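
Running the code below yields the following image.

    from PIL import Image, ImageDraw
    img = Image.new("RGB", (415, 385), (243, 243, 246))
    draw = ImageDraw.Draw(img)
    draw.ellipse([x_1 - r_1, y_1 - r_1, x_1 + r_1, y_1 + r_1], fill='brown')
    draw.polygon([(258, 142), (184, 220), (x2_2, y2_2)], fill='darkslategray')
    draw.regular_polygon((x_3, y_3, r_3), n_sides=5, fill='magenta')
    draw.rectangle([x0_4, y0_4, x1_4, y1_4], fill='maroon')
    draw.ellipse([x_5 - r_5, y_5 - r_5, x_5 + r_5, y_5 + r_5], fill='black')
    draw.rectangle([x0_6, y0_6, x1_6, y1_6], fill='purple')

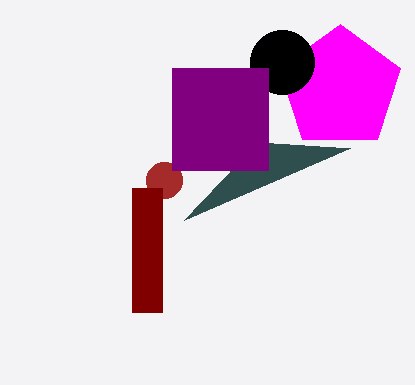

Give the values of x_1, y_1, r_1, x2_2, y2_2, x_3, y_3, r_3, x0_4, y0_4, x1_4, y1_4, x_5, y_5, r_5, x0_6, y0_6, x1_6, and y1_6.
x_1 = 164; y_1 = 180; r_1 = 18; x2_2 = 350; y2_2 = 148; x_3 = 340; y_3 = 88; r_3 = 64; x0_4 = 132; y0_4 = 188; x1_4 = 162; y1_4 = 312; x_5 = 282; y_5 = 62; r_5 = 32; x0_6 = 172; y0_6 = 68; x1_6 = 268; y1_6 = 170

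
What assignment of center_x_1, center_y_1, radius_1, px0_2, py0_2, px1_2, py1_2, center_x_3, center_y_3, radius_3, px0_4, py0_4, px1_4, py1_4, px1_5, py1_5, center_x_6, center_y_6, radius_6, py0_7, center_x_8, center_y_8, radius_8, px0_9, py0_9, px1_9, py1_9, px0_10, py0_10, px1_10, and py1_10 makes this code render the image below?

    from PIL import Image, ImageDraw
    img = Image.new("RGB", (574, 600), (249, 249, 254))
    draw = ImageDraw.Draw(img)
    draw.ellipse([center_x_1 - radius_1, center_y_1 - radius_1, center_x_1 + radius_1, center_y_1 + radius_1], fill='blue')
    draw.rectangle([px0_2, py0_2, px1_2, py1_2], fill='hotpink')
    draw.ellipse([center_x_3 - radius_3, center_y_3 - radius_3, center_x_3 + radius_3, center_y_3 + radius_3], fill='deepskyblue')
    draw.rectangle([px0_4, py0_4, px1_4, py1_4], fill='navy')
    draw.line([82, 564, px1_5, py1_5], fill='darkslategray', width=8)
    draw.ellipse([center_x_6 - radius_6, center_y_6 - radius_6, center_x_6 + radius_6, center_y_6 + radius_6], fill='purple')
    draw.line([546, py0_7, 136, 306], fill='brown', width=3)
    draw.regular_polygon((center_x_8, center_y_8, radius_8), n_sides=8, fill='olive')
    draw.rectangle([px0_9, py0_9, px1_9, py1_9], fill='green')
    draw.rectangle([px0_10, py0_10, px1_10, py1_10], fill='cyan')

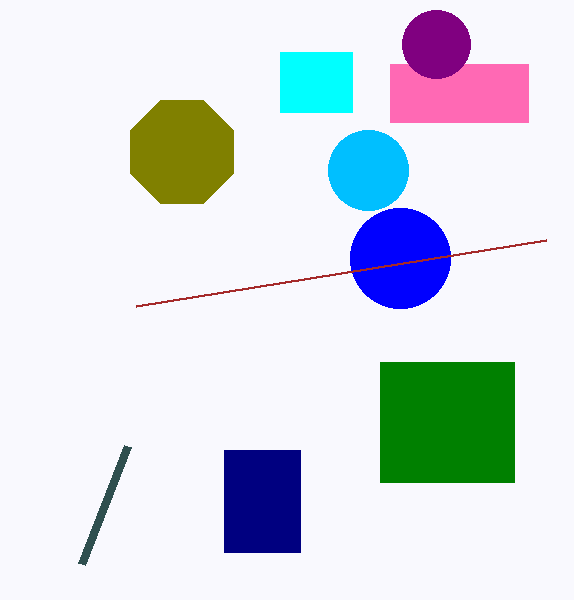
center_x_1 = 400; center_y_1 = 258; radius_1 = 50; px0_2 = 390; py0_2 = 64; px1_2 = 528; py1_2 = 122; center_x_3 = 368; center_y_3 = 170; radius_3 = 40; px0_4 = 224; py0_4 = 450; px1_4 = 300; py1_4 = 552; px1_5 = 128; py1_5 = 446; center_x_6 = 436; center_y_6 = 44; radius_6 = 34; py0_7 = 240; center_x_8 = 182; center_y_8 = 152; radius_8 = 56; px0_9 = 380; py0_9 = 362; px1_9 = 514; py1_9 = 482; px0_10 = 280; py0_10 = 52; px1_10 = 352; py1_10 = 112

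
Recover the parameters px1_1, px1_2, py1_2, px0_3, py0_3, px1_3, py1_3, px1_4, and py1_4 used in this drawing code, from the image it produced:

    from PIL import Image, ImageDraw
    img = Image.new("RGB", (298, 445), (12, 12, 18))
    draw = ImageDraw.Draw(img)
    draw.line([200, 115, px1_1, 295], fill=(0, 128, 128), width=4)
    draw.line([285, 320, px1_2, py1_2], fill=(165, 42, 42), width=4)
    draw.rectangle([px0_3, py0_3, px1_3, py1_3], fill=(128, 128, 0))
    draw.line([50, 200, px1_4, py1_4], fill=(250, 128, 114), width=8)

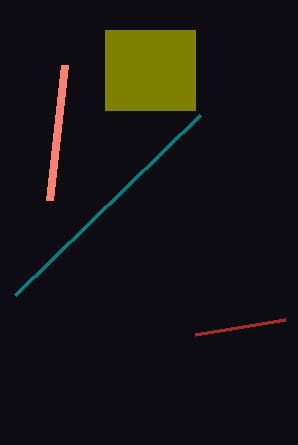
px1_1 = 15, px1_2 = 195, py1_2 = 335, px0_3 = 105, py0_3 = 30, px1_3 = 195, py1_3 = 110, px1_4 = 65, py1_4 = 65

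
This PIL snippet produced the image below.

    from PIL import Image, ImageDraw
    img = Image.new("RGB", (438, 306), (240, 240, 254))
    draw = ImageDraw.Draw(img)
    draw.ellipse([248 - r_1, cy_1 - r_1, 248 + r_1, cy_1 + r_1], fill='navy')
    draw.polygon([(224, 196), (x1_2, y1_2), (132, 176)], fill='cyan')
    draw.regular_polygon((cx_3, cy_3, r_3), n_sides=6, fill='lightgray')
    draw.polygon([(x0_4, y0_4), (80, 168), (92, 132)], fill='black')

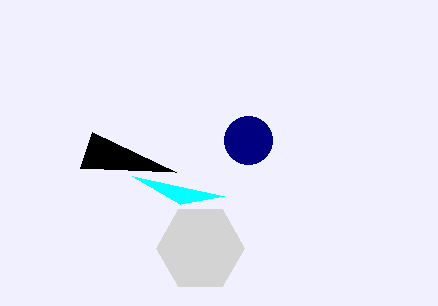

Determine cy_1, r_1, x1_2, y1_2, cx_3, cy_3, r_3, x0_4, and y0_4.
cy_1 = 140; r_1 = 24; x1_2 = 180; y1_2 = 204; cx_3 = 200; cy_3 = 248; r_3 = 44; x0_4 = 176; y0_4 = 172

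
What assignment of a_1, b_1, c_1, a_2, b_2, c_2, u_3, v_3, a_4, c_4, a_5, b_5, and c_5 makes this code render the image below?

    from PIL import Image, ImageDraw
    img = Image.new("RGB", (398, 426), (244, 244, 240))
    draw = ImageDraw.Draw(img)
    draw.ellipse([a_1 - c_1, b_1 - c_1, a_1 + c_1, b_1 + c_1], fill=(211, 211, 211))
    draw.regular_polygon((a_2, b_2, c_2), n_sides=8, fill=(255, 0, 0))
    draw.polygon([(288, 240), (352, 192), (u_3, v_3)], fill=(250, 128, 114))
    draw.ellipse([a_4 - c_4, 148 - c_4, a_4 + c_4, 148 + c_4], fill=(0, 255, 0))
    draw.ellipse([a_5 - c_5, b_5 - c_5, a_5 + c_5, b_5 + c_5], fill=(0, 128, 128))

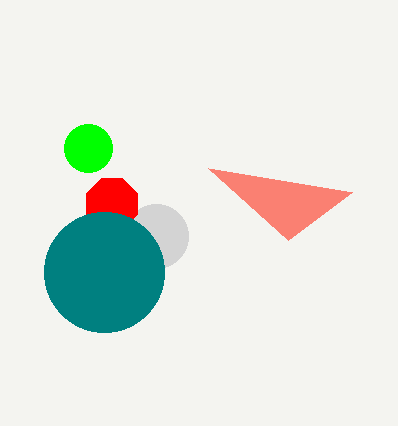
a_1 = 156, b_1 = 236, c_1 = 32, a_2 = 112, b_2 = 204, c_2 = 28, u_3 = 208, v_3 = 168, a_4 = 88, c_4 = 24, a_5 = 104, b_5 = 272, c_5 = 60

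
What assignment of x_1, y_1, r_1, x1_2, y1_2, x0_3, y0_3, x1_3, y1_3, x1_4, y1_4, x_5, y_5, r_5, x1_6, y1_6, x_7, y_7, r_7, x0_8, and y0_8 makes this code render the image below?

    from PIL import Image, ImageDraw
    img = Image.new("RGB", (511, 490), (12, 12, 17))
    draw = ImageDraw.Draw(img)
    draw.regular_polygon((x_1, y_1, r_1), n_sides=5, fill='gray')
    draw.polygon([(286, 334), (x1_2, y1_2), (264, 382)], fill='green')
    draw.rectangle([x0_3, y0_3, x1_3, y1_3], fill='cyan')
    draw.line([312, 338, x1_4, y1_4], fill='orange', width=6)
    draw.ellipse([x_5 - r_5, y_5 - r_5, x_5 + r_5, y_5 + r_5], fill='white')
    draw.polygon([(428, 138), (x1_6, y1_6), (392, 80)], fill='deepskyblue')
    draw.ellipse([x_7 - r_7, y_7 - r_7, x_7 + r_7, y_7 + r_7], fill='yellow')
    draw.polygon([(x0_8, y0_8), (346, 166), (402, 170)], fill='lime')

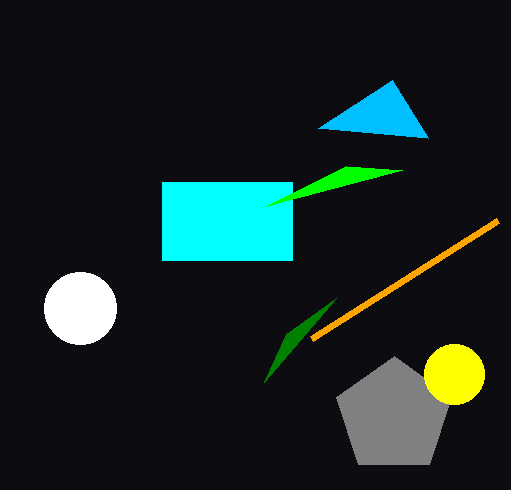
x_1 = 394
y_1 = 416
r_1 = 60
x1_2 = 336
y1_2 = 298
x0_3 = 162
y0_3 = 182
x1_3 = 292
y1_3 = 260
x1_4 = 498
y1_4 = 220
x_5 = 80
y_5 = 308
r_5 = 36
x1_6 = 318
y1_6 = 128
x_7 = 454
y_7 = 374
r_7 = 30
x0_8 = 266
y0_8 = 206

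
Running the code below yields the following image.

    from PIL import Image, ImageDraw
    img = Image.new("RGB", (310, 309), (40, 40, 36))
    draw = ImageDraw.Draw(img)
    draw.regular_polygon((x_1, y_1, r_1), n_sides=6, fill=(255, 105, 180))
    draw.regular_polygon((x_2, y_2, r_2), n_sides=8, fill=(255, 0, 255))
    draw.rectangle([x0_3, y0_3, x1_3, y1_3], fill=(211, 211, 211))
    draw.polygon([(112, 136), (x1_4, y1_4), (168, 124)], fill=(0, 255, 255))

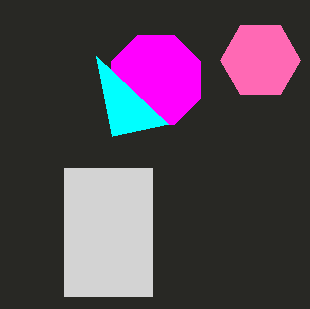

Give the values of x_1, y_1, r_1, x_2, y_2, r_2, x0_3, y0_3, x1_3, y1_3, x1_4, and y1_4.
x_1 = 260
y_1 = 60
r_1 = 40
x_2 = 156
y_2 = 80
r_2 = 48
x0_3 = 64
y0_3 = 168
x1_3 = 152
y1_3 = 296
x1_4 = 96
y1_4 = 56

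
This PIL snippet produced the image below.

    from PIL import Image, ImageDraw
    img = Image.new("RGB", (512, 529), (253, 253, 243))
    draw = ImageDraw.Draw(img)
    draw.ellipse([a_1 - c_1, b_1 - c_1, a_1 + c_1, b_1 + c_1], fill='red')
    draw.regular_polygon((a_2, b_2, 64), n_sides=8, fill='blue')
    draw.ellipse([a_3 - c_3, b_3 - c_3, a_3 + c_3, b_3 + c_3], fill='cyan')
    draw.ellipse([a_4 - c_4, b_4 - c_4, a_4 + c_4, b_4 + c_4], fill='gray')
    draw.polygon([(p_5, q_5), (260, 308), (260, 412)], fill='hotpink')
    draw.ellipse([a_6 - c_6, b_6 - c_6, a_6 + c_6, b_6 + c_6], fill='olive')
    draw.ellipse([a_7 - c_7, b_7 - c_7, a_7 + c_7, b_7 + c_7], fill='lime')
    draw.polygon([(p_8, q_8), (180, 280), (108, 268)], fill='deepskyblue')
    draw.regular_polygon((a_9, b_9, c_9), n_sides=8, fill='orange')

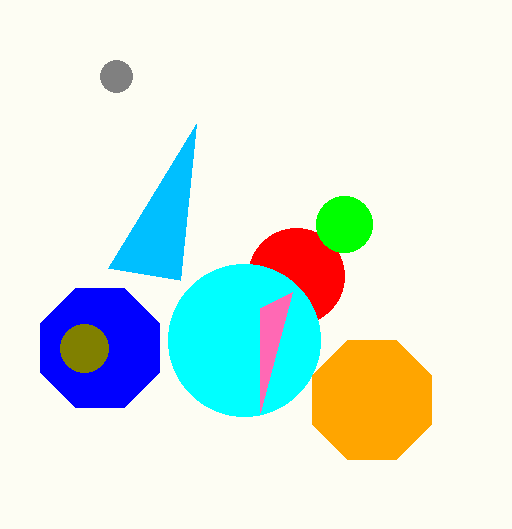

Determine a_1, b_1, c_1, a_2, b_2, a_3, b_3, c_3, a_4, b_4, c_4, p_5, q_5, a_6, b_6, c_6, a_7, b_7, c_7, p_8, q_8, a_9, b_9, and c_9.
a_1 = 296
b_1 = 276
c_1 = 48
a_2 = 100
b_2 = 348
a_3 = 244
b_3 = 340
c_3 = 76
a_4 = 116
b_4 = 76
c_4 = 16
p_5 = 292
q_5 = 292
a_6 = 84
b_6 = 348
c_6 = 24
a_7 = 344
b_7 = 224
c_7 = 28
p_8 = 196
q_8 = 124
a_9 = 372
b_9 = 400
c_9 = 64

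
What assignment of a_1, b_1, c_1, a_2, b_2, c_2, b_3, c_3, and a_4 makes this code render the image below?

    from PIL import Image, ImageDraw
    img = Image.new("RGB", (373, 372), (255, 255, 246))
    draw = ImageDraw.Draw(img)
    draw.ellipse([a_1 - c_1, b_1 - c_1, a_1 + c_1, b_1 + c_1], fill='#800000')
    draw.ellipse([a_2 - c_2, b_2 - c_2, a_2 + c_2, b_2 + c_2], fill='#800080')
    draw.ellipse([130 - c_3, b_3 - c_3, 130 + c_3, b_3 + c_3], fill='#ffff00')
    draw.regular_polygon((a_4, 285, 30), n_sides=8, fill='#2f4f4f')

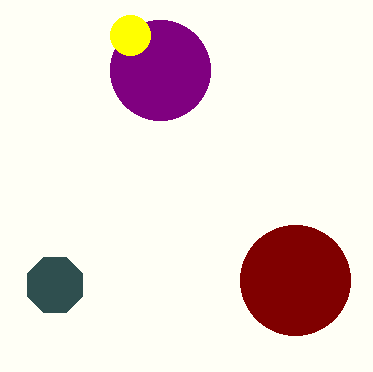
a_1 = 295, b_1 = 280, c_1 = 55, a_2 = 160, b_2 = 70, c_2 = 50, b_3 = 35, c_3 = 20, a_4 = 55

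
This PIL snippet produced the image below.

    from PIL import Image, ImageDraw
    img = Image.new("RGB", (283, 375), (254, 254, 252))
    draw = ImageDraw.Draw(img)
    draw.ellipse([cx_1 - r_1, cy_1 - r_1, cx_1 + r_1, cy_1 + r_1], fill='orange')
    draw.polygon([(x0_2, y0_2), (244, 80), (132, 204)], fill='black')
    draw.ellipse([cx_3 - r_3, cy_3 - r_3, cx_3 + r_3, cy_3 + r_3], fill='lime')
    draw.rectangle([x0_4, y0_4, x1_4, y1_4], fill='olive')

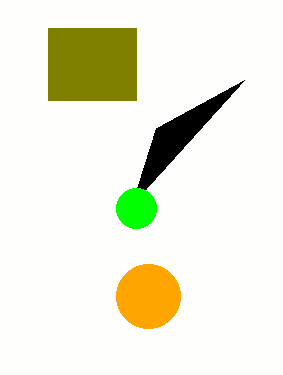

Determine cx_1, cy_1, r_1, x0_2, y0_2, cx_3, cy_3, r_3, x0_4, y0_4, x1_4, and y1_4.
cx_1 = 148; cy_1 = 296; r_1 = 32; x0_2 = 156; y0_2 = 128; cx_3 = 136; cy_3 = 208; r_3 = 20; x0_4 = 48; y0_4 = 28; x1_4 = 136; y1_4 = 100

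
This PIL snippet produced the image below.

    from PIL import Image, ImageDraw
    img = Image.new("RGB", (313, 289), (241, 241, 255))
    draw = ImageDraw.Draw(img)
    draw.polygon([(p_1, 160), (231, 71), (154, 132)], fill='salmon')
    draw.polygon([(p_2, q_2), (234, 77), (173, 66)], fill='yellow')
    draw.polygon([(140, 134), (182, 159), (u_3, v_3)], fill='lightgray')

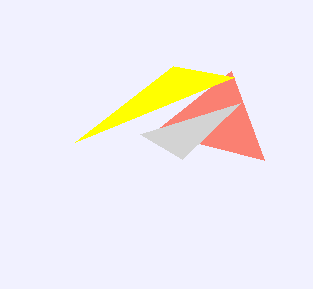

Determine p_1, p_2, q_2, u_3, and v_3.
p_1 = 264, p_2 = 75, q_2 = 142, u_3 = 240, v_3 = 103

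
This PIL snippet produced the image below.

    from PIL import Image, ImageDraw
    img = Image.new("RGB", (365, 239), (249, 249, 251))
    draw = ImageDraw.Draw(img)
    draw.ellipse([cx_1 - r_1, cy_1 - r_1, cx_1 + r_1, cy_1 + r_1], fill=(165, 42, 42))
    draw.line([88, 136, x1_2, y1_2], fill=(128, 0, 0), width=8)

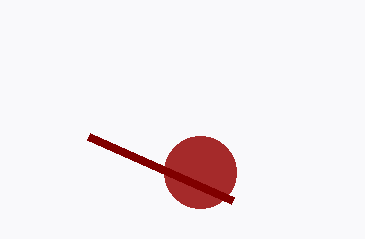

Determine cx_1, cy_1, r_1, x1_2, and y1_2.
cx_1 = 200, cy_1 = 172, r_1 = 36, x1_2 = 232, y1_2 = 200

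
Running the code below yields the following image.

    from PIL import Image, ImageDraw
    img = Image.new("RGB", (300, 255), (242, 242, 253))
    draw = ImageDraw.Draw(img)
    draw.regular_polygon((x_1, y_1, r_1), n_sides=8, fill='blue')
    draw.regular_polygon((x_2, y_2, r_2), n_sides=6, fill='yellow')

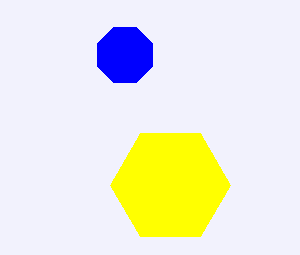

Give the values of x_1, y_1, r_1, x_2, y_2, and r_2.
x_1 = 125, y_1 = 55, r_1 = 30, x_2 = 170, y_2 = 185, r_2 = 60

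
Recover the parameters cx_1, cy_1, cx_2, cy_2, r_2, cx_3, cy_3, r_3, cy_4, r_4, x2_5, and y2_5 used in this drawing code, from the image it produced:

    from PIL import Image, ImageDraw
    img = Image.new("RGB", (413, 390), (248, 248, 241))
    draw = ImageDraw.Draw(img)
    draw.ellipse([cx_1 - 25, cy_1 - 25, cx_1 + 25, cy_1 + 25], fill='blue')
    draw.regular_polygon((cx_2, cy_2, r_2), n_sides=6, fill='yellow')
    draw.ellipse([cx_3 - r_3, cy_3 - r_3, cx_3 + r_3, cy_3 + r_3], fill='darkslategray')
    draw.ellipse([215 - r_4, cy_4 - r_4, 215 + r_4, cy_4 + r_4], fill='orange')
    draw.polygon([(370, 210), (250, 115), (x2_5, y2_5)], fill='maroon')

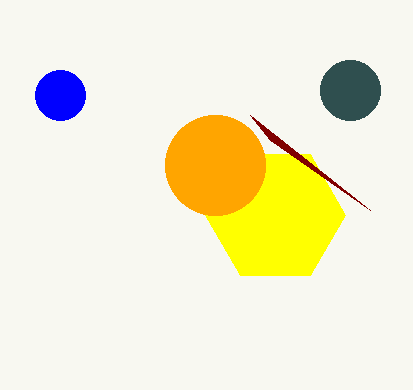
cx_1 = 60
cy_1 = 95
cx_2 = 275
cy_2 = 215
r_2 = 70
cx_3 = 350
cy_3 = 90
r_3 = 30
cy_4 = 165
r_4 = 50
x2_5 = 270
y2_5 = 140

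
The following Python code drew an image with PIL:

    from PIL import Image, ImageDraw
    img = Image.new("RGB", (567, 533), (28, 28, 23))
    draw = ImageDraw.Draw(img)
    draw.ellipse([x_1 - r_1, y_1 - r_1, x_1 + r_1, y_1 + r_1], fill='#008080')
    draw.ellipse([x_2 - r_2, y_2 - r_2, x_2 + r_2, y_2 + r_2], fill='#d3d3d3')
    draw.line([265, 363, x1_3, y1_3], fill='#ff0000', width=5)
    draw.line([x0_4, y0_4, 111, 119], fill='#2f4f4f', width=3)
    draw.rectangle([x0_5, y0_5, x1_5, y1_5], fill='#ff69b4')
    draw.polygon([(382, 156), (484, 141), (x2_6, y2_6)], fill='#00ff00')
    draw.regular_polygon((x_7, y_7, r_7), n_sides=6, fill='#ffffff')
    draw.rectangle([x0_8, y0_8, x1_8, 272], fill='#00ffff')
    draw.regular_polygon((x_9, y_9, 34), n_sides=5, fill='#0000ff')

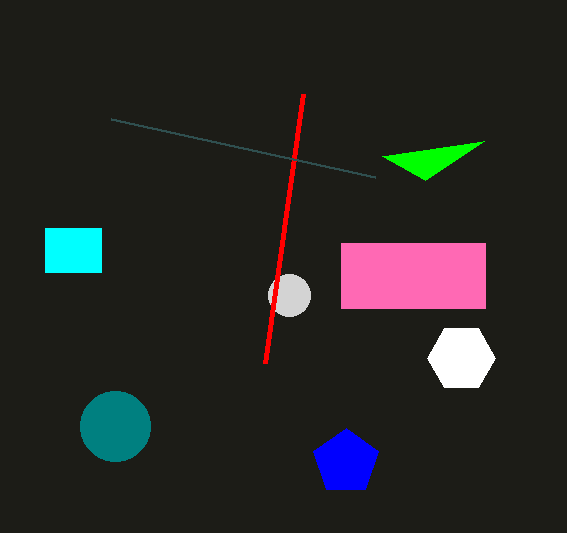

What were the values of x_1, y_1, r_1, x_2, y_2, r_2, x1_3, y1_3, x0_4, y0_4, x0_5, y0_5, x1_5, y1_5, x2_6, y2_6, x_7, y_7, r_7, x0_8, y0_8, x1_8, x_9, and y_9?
x_1 = 115, y_1 = 426, r_1 = 35, x_2 = 289, y_2 = 295, r_2 = 21, x1_3 = 303, y1_3 = 94, x0_4 = 375, y0_4 = 177, x0_5 = 341, y0_5 = 243, x1_5 = 485, y1_5 = 308, x2_6 = 425, y2_6 = 180, x_7 = 461, y_7 = 358, r_7 = 34, x0_8 = 45, y0_8 = 228, x1_8 = 101, x_9 = 346, y_9 = 462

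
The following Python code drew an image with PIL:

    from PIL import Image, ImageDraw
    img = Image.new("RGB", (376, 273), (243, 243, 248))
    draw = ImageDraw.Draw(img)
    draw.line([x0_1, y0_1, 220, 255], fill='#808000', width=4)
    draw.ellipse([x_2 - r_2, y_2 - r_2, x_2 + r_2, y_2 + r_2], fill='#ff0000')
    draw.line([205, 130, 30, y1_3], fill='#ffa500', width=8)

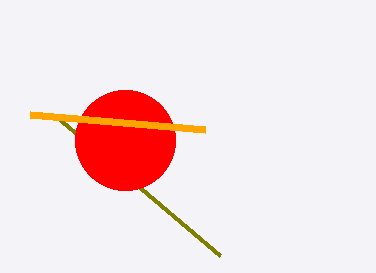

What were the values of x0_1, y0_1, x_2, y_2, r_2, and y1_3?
x0_1 = 55; y0_1 = 115; x_2 = 125; y_2 = 140; r_2 = 50; y1_3 = 115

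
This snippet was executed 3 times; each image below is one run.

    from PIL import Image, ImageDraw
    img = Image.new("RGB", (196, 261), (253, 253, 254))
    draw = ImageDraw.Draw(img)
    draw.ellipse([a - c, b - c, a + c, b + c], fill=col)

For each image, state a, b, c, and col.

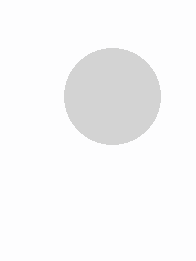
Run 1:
a = 112
b = 96
c = 48
col = 'lightgray'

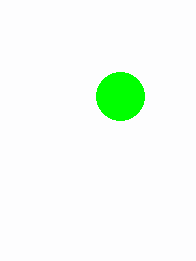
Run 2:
a = 120; b = 96; c = 24; col = 'lime'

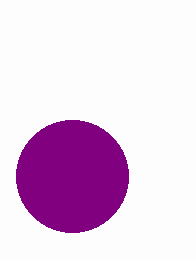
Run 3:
a = 72; b = 176; c = 56; col = 'purple'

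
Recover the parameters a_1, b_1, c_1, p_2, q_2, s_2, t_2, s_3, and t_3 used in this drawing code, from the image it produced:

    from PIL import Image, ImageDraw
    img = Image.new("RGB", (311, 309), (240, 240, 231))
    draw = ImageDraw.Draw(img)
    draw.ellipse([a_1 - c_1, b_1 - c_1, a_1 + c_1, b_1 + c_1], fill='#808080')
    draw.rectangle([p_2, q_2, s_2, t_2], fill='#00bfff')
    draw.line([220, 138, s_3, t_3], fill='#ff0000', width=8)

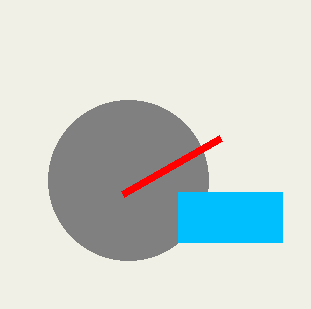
a_1 = 128
b_1 = 180
c_1 = 80
p_2 = 178
q_2 = 192
s_2 = 282
t_2 = 242
s_3 = 122
t_3 = 194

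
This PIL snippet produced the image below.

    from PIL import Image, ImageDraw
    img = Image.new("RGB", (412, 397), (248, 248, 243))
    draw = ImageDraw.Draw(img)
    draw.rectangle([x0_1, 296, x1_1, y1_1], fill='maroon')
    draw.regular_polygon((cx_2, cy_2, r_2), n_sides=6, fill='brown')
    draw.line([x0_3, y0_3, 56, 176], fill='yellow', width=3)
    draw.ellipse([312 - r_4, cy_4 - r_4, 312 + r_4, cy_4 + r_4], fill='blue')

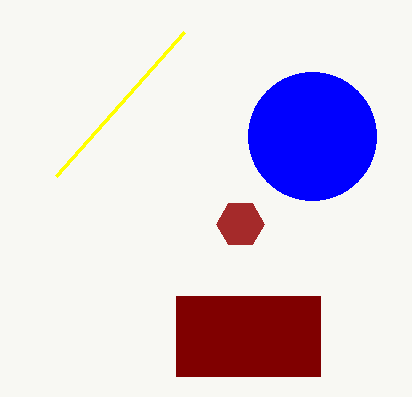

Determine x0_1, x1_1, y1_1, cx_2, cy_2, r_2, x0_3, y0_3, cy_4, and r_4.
x0_1 = 176
x1_1 = 320
y1_1 = 376
cx_2 = 240
cy_2 = 224
r_2 = 24
x0_3 = 184
y0_3 = 32
cy_4 = 136
r_4 = 64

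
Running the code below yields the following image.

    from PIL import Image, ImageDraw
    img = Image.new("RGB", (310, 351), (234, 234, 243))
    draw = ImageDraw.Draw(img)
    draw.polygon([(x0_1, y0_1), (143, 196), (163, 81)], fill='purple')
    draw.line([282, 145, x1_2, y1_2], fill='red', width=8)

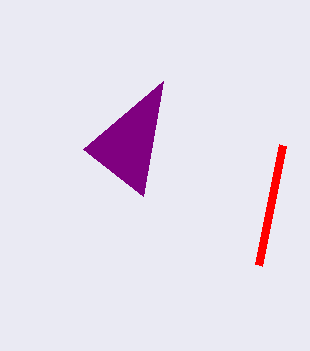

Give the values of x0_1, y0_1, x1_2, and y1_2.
x0_1 = 83
y0_1 = 149
x1_2 = 258
y1_2 = 265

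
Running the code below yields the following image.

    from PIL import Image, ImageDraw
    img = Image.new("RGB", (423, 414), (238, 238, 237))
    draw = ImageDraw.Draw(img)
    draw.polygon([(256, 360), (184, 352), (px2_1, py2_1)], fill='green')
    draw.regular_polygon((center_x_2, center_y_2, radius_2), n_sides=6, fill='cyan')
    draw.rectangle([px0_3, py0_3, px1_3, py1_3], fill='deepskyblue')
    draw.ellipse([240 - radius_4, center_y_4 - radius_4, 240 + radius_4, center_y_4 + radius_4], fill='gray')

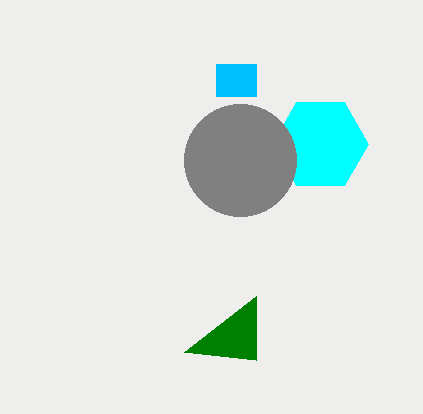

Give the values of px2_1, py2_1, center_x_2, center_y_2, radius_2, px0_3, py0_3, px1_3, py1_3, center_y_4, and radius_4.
px2_1 = 256
py2_1 = 296
center_x_2 = 320
center_y_2 = 144
radius_2 = 48
px0_3 = 216
py0_3 = 64
px1_3 = 256
py1_3 = 96
center_y_4 = 160
radius_4 = 56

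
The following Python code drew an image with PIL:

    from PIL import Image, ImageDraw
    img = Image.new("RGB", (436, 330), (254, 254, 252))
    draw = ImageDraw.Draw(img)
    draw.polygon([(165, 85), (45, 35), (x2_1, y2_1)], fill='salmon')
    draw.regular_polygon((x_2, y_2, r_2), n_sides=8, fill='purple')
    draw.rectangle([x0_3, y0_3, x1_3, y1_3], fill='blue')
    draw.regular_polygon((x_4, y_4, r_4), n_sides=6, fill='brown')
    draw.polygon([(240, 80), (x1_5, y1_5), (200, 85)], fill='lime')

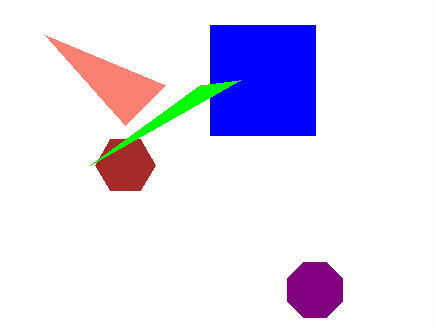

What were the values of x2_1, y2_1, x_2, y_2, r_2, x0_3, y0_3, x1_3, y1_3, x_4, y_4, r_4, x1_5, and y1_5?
x2_1 = 125
y2_1 = 125
x_2 = 315
y_2 = 290
r_2 = 30
x0_3 = 210
y0_3 = 25
x1_3 = 315
y1_3 = 135
x_4 = 125
y_4 = 165
r_4 = 30
x1_5 = 90
y1_5 = 165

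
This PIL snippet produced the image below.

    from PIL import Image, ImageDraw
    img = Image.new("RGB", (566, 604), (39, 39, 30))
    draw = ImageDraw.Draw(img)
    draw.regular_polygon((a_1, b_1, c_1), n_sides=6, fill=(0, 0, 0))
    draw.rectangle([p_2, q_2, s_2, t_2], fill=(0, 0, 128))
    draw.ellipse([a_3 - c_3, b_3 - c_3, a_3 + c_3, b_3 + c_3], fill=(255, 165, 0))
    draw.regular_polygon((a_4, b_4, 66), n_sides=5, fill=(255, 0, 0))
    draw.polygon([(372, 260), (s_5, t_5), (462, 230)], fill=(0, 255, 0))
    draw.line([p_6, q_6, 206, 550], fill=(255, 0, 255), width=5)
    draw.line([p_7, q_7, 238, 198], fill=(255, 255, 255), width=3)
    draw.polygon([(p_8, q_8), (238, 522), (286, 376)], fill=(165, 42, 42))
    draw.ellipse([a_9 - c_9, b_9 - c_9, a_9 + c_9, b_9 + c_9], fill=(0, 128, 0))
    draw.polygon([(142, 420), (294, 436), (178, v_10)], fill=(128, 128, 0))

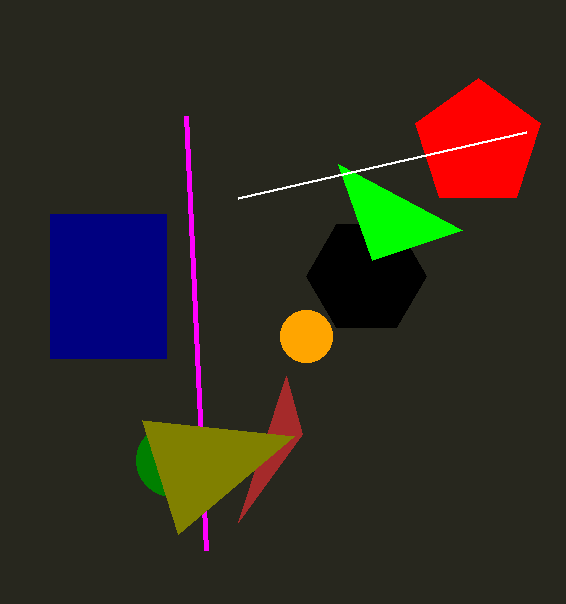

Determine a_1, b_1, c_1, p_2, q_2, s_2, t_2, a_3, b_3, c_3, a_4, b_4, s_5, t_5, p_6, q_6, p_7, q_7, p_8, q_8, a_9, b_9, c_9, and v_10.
a_1 = 366; b_1 = 276; c_1 = 60; p_2 = 50; q_2 = 214; s_2 = 166; t_2 = 358; a_3 = 306; b_3 = 336; c_3 = 26; a_4 = 478; b_4 = 144; s_5 = 338; t_5 = 164; p_6 = 186; q_6 = 116; p_7 = 526; q_7 = 132; p_8 = 302; q_8 = 434; a_9 = 172; b_9 = 460; c_9 = 36; v_10 = 534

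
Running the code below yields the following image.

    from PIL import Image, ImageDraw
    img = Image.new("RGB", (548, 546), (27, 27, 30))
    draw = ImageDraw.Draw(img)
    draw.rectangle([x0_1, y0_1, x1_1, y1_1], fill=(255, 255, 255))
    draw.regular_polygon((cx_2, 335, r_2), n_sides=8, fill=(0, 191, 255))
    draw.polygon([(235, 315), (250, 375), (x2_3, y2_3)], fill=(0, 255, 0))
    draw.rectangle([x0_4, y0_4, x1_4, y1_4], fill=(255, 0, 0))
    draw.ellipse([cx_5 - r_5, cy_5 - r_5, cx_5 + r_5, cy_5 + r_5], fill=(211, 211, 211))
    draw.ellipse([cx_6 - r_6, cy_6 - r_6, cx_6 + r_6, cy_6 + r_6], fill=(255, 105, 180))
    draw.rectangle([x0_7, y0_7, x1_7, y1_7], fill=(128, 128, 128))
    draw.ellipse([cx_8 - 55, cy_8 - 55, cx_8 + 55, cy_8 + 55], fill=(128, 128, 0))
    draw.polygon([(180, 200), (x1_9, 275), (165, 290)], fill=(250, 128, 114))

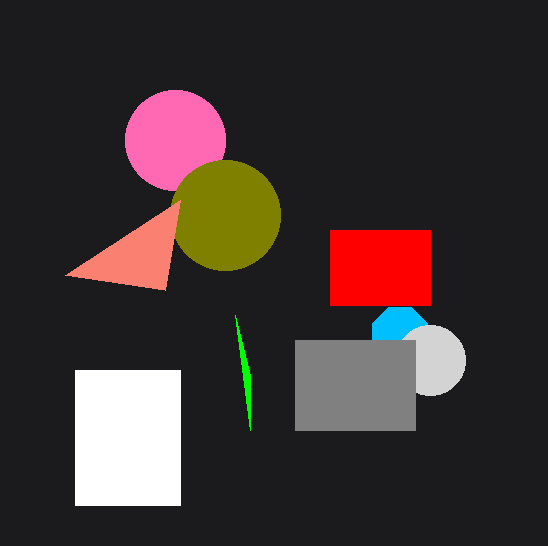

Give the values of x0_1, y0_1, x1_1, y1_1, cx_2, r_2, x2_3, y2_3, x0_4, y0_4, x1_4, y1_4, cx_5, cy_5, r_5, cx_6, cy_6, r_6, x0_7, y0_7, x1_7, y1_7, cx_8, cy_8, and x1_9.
x0_1 = 75, y0_1 = 370, x1_1 = 180, y1_1 = 505, cx_2 = 400, r_2 = 30, x2_3 = 250, y2_3 = 430, x0_4 = 330, y0_4 = 230, x1_4 = 430, y1_4 = 305, cx_5 = 430, cy_5 = 360, r_5 = 35, cx_6 = 175, cy_6 = 140, r_6 = 50, x0_7 = 295, y0_7 = 340, x1_7 = 415, y1_7 = 430, cx_8 = 225, cy_8 = 215, x1_9 = 65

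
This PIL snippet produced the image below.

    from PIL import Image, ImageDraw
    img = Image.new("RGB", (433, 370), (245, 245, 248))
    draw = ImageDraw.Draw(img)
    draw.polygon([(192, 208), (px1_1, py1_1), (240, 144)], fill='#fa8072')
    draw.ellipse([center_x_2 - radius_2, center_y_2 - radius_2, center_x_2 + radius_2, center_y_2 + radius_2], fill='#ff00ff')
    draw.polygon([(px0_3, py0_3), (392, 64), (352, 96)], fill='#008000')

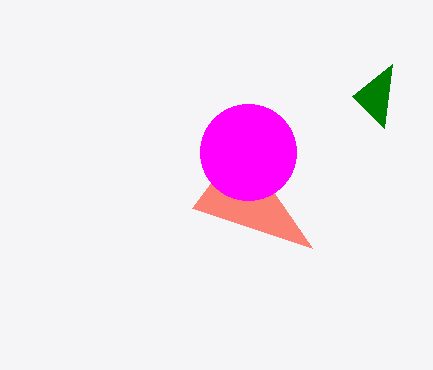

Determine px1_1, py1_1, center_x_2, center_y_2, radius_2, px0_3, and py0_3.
px1_1 = 312, py1_1 = 248, center_x_2 = 248, center_y_2 = 152, radius_2 = 48, px0_3 = 384, py0_3 = 128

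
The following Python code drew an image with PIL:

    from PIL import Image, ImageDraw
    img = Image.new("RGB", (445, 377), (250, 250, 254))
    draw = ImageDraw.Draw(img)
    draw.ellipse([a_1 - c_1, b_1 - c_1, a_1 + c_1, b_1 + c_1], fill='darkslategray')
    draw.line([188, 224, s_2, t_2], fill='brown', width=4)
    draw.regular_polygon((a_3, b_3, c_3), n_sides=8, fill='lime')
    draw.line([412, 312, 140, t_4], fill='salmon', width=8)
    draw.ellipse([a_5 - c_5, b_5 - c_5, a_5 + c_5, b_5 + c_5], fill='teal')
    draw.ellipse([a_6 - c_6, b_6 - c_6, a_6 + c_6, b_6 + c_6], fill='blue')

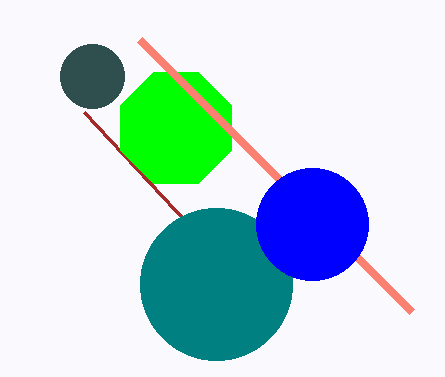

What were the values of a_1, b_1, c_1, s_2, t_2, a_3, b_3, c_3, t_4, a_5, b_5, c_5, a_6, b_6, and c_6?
a_1 = 92; b_1 = 76; c_1 = 32; s_2 = 84; t_2 = 112; a_3 = 176; b_3 = 128; c_3 = 60; t_4 = 40; a_5 = 216; b_5 = 284; c_5 = 76; a_6 = 312; b_6 = 224; c_6 = 56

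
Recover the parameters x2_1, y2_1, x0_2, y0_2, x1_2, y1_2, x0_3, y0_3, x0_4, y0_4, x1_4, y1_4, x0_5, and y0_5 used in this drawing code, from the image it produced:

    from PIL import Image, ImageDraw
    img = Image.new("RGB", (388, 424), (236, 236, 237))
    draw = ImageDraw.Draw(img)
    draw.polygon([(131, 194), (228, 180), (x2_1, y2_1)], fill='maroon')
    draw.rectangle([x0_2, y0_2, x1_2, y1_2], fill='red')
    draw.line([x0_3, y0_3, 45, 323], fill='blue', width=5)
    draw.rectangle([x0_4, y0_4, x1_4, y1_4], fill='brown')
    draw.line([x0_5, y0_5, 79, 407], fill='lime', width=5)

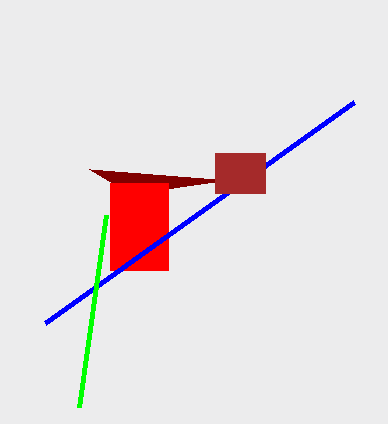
x2_1 = 89; y2_1 = 169; x0_2 = 110; y0_2 = 183; x1_2 = 168; y1_2 = 270; x0_3 = 354; y0_3 = 102; x0_4 = 215; y0_4 = 153; x1_4 = 265; y1_4 = 193; x0_5 = 106; y0_5 = 215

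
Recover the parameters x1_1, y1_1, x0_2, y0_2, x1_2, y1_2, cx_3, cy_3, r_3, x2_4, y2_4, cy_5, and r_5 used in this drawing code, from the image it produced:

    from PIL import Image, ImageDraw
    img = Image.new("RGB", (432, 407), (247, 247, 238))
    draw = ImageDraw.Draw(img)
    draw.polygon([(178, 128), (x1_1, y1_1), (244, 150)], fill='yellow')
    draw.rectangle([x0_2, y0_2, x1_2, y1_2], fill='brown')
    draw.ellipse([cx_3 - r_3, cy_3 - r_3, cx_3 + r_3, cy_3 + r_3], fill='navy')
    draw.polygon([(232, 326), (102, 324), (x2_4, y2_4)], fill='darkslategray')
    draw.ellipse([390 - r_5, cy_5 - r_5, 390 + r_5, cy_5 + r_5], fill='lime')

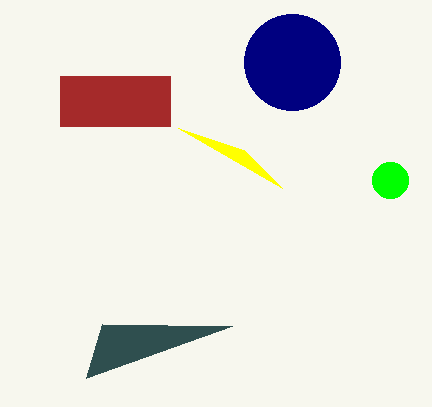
x1_1 = 282
y1_1 = 188
x0_2 = 60
y0_2 = 76
x1_2 = 170
y1_2 = 126
cx_3 = 292
cy_3 = 62
r_3 = 48
x2_4 = 86
y2_4 = 378
cy_5 = 180
r_5 = 18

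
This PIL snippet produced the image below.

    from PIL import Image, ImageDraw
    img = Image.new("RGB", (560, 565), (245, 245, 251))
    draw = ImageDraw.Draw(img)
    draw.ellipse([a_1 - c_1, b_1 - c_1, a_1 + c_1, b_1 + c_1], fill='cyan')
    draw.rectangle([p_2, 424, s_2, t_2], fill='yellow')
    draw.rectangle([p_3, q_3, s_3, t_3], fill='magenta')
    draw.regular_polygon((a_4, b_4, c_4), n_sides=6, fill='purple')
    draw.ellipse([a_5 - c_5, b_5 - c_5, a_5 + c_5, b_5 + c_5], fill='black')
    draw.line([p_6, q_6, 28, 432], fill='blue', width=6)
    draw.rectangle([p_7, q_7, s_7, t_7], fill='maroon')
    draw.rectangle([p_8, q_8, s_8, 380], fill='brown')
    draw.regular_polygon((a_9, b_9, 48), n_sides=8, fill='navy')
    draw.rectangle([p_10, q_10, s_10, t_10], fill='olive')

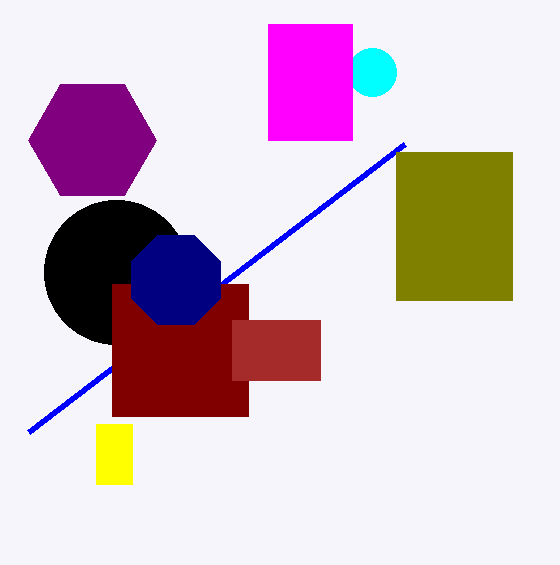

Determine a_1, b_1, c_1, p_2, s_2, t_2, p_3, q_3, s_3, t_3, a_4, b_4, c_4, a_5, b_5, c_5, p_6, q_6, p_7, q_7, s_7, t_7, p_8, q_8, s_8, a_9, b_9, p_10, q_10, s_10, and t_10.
a_1 = 372
b_1 = 72
c_1 = 24
p_2 = 96
s_2 = 132
t_2 = 484
p_3 = 268
q_3 = 24
s_3 = 352
t_3 = 140
a_4 = 92
b_4 = 140
c_4 = 64
a_5 = 116
b_5 = 272
c_5 = 72
p_6 = 404
q_6 = 144
p_7 = 112
q_7 = 284
s_7 = 248
t_7 = 416
p_8 = 232
q_8 = 320
s_8 = 320
a_9 = 176
b_9 = 280
p_10 = 396
q_10 = 152
s_10 = 512
t_10 = 300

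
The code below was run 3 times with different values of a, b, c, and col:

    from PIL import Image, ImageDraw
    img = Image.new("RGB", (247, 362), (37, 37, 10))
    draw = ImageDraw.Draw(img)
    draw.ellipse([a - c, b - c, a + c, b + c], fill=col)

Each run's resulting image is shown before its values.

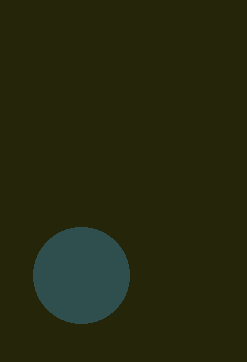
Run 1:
a = 81
b = 275
c = 48
col = 'darkslategray'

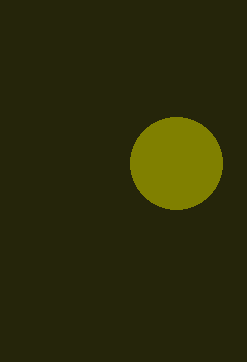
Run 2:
a = 176; b = 163; c = 46; col = 'olive'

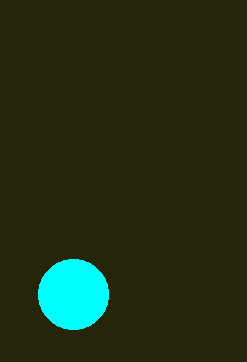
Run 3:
a = 73; b = 294; c = 35; col = 'cyan'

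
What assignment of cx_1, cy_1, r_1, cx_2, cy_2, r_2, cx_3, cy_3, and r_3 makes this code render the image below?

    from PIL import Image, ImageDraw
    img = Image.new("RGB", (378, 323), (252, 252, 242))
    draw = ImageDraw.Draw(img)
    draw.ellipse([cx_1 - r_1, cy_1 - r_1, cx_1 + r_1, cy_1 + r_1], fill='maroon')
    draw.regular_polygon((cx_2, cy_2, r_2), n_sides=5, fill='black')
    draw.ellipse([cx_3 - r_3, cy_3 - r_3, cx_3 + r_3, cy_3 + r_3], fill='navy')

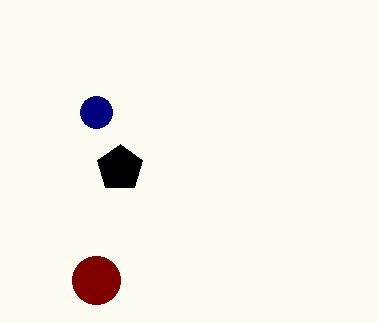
cx_1 = 96, cy_1 = 280, r_1 = 24, cx_2 = 120, cy_2 = 168, r_2 = 24, cx_3 = 96, cy_3 = 112, r_3 = 16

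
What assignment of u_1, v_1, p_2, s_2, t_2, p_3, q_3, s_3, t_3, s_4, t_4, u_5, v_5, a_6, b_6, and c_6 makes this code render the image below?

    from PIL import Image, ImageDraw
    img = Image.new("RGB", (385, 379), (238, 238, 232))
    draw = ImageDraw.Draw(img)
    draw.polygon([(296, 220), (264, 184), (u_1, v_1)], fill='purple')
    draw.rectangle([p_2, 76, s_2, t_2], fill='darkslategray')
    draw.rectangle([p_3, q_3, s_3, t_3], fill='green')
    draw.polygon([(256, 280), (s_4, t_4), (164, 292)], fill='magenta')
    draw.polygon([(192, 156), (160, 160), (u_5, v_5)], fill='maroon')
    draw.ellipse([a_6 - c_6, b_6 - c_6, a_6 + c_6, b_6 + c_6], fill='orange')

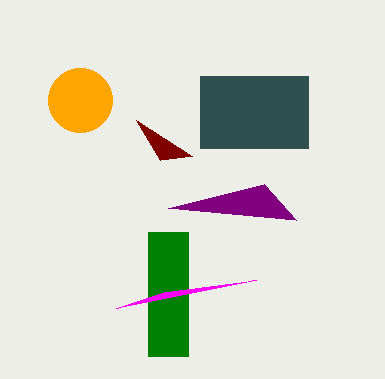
u_1 = 168; v_1 = 208; p_2 = 200; s_2 = 308; t_2 = 148; p_3 = 148; q_3 = 232; s_3 = 188; t_3 = 356; s_4 = 116; t_4 = 308; u_5 = 136; v_5 = 120; a_6 = 80; b_6 = 100; c_6 = 32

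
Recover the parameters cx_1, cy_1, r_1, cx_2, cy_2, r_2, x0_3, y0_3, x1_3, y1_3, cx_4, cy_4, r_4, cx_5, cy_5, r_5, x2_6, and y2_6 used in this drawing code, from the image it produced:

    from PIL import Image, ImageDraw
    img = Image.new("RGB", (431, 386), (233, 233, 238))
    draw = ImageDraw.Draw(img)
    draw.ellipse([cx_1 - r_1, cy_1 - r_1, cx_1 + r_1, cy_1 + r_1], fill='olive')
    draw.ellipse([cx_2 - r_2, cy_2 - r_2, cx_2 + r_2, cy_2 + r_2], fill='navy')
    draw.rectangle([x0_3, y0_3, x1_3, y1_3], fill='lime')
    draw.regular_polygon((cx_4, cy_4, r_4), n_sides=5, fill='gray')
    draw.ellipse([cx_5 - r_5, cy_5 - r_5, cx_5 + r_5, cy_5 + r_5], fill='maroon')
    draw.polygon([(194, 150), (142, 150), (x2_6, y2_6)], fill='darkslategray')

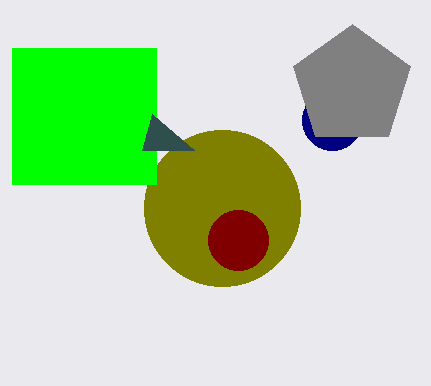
cx_1 = 222
cy_1 = 208
r_1 = 78
cx_2 = 332
cy_2 = 120
r_2 = 30
x0_3 = 12
y0_3 = 48
x1_3 = 156
y1_3 = 184
cx_4 = 352
cy_4 = 86
r_4 = 62
cx_5 = 238
cy_5 = 240
r_5 = 30
x2_6 = 152
y2_6 = 114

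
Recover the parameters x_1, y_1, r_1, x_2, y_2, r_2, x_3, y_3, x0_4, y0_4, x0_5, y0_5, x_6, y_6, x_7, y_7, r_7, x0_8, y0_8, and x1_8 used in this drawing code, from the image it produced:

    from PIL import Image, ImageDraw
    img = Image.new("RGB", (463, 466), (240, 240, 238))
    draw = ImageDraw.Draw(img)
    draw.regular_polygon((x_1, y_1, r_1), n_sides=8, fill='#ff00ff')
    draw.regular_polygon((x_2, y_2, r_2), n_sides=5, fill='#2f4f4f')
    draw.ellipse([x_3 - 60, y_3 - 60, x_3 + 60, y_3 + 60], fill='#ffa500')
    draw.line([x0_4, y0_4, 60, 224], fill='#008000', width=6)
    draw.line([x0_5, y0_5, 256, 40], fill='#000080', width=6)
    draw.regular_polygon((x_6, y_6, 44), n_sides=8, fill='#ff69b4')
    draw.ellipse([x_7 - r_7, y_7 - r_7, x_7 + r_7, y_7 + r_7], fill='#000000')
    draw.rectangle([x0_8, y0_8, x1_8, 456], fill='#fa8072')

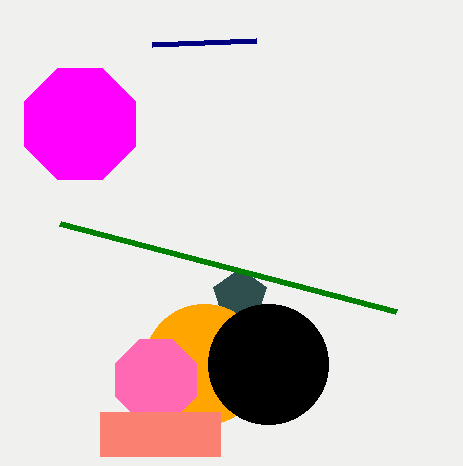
x_1 = 80; y_1 = 124; r_1 = 60; x_2 = 240; y_2 = 296; r_2 = 28; x_3 = 204; y_3 = 364; x0_4 = 396; y0_4 = 312; x0_5 = 152; y0_5 = 44; x_6 = 156; y_6 = 380; x_7 = 268; y_7 = 364; r_7 = 60; x0_8 = 100; y0_8 = 412; x1_8 = 220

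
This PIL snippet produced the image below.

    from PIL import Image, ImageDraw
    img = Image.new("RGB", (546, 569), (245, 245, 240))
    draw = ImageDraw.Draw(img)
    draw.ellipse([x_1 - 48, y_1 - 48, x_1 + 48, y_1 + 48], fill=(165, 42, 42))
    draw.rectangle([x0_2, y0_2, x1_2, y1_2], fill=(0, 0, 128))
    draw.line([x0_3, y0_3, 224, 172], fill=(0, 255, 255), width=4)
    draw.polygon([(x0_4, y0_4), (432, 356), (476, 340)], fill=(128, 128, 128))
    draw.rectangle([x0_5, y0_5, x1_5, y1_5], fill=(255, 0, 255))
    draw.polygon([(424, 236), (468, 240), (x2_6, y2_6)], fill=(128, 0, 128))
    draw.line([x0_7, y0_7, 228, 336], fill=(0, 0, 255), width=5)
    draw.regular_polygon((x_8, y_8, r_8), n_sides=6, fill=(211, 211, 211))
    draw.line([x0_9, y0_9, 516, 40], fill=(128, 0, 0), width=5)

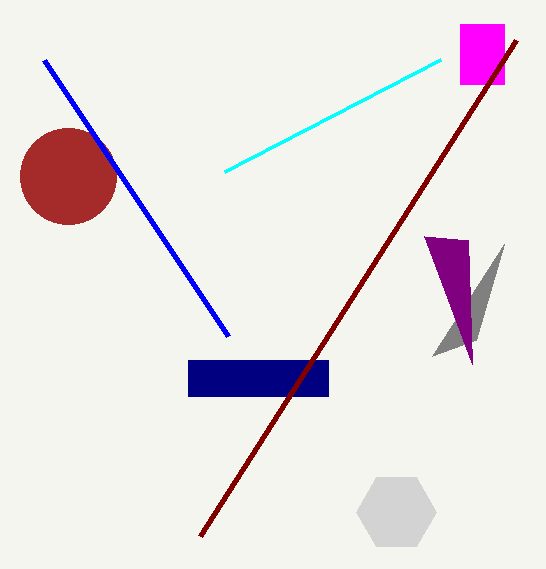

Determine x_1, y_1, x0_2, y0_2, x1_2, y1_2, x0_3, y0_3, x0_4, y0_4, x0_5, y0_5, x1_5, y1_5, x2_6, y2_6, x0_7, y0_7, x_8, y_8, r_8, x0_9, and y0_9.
x_1 = 68, y_1 = 176, x0_2 = 188, y0_2 = 360, x1_2 = 328, y1_2 = 396, x0_3 = 440, y0_3 = 60, x0_4 = 504, y0_4 = 244, x0_5 = 460, y0_5 = 24, x1_5 = 504, y1_5 = 84, x2_6 = 472, y2_6 = 364, x0_7 = 44, y0_7 = 60, x_8 = 396, y_8 = 512, r_8 = 40, x0_9 = 200, y0_9 = 536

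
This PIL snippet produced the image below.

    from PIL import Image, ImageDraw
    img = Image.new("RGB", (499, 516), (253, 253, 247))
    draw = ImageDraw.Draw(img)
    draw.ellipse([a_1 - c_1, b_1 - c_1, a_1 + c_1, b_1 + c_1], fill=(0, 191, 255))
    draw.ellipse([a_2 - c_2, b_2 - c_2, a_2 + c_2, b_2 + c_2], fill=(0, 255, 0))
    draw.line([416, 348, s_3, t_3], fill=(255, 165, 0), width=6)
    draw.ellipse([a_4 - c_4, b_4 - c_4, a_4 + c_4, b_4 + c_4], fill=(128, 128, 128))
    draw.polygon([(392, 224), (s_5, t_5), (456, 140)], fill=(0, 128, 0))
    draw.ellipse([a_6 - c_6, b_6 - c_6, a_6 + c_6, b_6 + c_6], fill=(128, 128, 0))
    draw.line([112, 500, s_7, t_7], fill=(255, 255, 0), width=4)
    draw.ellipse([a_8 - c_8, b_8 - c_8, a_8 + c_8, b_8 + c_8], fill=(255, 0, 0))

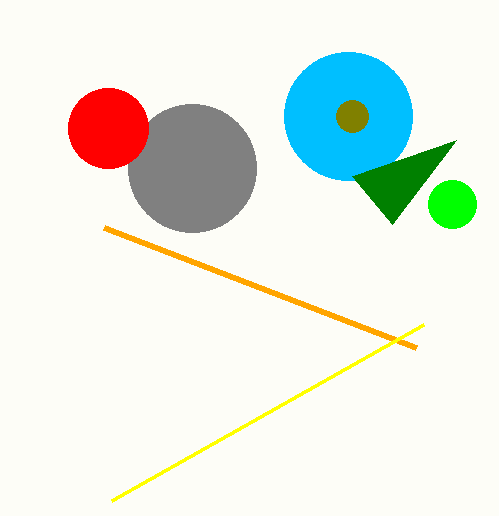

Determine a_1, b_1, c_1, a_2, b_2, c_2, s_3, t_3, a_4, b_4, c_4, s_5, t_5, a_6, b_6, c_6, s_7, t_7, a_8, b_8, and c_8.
a_1 = 348; b_1 = 116; c_1 = 64; a_2 = 452; b_2 = 204; c_2 = 24; s_3 = 104; t_3 = 228; a_4 = 192; b_4 = 168; c_4 = 64; s_5 = 352; t_5 = 176; a_6 = 352; b_6 = 116; c_6 = 16; s_7 = 424; t_7 = 324; a_8 = 108; b_8 = 128; c_8 = 40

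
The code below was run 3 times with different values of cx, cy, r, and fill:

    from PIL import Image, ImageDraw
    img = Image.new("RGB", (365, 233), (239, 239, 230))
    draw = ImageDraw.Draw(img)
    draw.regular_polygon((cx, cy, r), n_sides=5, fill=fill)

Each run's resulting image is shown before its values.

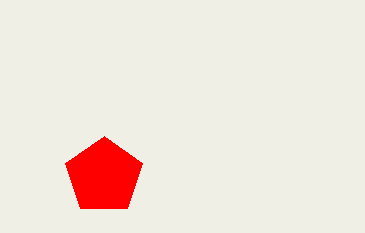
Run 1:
cx = 104; cy = 176; r = 40; fill = 'red'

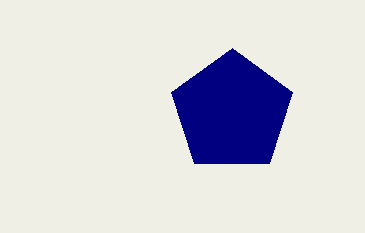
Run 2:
cx = 232, cy = 112, r = 64, fill = 'navy'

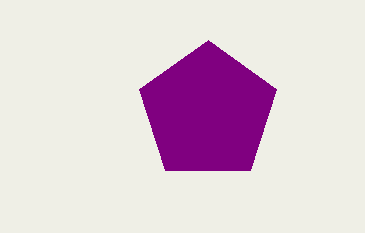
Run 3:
cx = 208
cy = 112
r = 72
fill = 'purple'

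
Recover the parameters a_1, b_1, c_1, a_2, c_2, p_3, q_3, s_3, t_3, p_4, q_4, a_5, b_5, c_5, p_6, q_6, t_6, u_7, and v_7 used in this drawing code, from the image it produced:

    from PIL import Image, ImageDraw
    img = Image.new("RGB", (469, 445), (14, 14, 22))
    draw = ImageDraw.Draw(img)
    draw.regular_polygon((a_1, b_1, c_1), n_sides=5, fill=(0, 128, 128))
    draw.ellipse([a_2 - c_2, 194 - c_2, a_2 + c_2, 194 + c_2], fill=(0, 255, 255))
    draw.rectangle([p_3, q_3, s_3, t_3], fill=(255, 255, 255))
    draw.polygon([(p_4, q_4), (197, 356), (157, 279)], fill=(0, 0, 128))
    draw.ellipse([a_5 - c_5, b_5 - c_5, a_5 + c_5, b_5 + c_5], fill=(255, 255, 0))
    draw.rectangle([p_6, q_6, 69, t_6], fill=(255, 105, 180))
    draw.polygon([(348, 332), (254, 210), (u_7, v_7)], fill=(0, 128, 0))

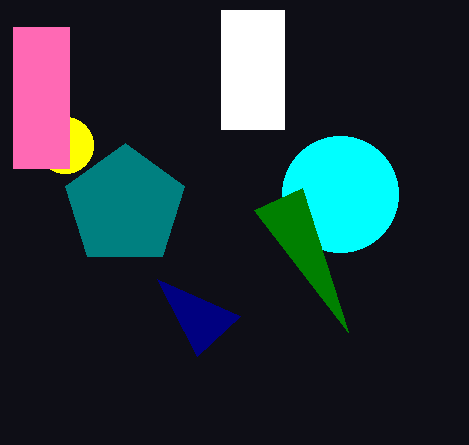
a_1 = 125
b_1 = 206
c_1 = 63
a_2 = 340
c_2 = 58
p_3 = 221
q_3 = 10
s_3 = 284
t_3 = 129
p_4 = 240
q_4 = 316
a_5 = 65
b_5 = 145
c_5 = 28
p_6 = 13
q_6 = 27
t_6 = 168
u_7 = 302
v_7 = 188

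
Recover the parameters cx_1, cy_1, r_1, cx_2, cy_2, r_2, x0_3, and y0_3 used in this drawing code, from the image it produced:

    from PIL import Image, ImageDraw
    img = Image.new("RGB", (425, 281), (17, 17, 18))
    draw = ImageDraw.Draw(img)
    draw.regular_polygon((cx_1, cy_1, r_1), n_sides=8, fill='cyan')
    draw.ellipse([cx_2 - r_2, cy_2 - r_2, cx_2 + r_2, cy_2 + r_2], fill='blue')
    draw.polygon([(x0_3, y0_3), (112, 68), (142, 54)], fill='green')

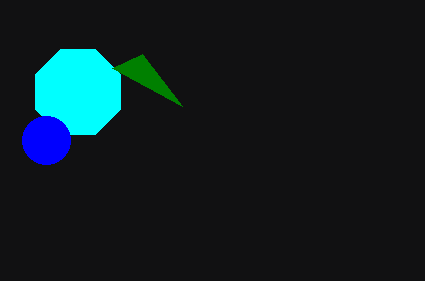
cx_1 = 78
cy_1 = 92
r_1 = 46
cx_2 = 46
cy_2 = 140
r_2 = 24
x0_3 = 182
y0_3 = 106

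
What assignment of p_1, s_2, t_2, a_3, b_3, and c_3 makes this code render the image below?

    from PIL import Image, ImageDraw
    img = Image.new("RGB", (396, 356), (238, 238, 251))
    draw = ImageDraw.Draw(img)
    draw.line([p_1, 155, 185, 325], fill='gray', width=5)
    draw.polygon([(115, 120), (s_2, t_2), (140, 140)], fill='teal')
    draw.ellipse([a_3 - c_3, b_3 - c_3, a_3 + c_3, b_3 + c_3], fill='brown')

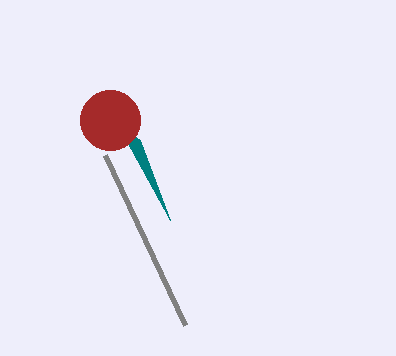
p_1 = 105; s_2 = 170; t_2 = 220; a_3 = 110; b_3 = 120; c_3 = 30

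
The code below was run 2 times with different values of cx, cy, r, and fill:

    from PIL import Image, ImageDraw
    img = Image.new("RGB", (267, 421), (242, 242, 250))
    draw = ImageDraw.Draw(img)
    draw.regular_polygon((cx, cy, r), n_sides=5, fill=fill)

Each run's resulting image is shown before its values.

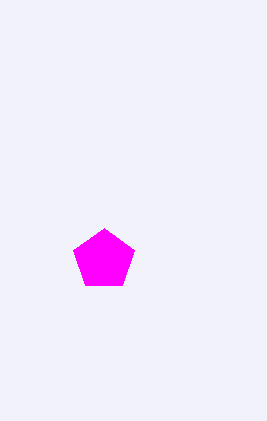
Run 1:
cx = 104; cy = 260; r = 32; fill = 'magenta'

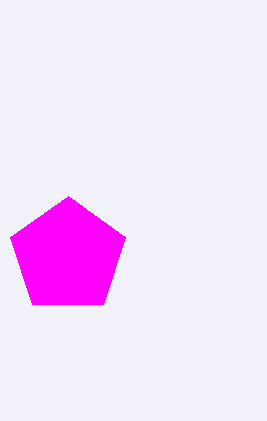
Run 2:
cx = 68, cy = 256, r = 60, fill = 'magenta'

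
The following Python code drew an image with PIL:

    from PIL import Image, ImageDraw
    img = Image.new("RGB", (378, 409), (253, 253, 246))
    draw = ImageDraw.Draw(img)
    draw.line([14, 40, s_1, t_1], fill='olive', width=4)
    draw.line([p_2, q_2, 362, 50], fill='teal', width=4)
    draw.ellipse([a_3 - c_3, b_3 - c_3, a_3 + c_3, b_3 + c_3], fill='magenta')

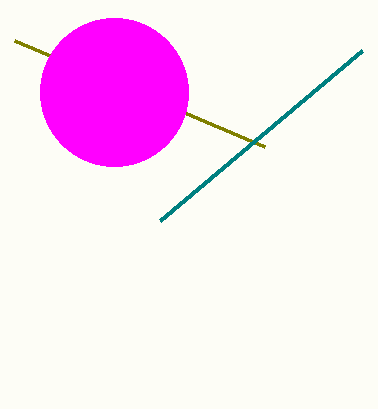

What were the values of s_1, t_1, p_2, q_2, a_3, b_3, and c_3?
s_1 = 264, t_1 = 146, p_2 = 160, q_2 = 220, a_3 = 114, b_3 = 92, c_3 = 74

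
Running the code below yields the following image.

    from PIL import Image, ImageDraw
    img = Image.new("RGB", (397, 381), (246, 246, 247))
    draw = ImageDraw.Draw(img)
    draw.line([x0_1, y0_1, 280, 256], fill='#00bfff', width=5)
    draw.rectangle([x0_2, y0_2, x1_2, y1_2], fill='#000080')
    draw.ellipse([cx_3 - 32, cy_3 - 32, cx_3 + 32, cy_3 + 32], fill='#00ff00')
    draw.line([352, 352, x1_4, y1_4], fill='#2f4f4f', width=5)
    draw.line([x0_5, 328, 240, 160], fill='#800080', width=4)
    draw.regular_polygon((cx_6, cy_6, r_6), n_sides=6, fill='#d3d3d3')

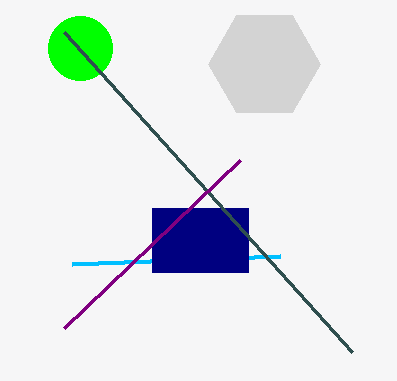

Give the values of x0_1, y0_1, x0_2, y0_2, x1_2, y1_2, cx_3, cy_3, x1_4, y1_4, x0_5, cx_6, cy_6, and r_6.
x0_1 = 72; y0_1 = 264; x0_2 = 152; y0_2 = 208; x1_2 = 248; y1_2 = 272; cx_3 = 80; cy_3 = 48; x1_4 = 64; y1_4 = 32; x0_5 = 64; cx_6 = 264; cy_6 = 64; r_6 = 56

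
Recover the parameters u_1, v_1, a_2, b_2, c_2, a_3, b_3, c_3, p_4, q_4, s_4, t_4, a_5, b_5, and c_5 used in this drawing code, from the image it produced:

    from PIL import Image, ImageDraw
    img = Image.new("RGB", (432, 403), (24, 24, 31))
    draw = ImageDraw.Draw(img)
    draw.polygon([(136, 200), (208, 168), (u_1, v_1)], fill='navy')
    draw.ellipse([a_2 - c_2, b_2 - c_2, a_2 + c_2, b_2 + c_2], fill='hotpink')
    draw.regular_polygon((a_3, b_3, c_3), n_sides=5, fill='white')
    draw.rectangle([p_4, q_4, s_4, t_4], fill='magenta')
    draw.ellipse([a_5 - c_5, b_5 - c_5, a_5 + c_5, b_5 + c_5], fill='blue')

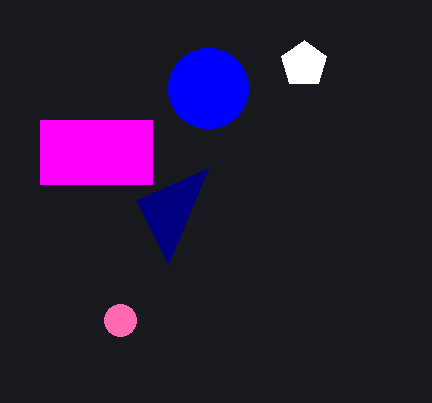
u_1 = 168; v_1 = 264; a_2 = 120; b_2 = 320; c_2 = 16; a_3 = 304; b_3 = 64; c_3 = 24; p_4 = 40; q_4 = 120; s_4 = 152; t_4 = 184; a_5 = 208; b_5 = 88; c_5 = 40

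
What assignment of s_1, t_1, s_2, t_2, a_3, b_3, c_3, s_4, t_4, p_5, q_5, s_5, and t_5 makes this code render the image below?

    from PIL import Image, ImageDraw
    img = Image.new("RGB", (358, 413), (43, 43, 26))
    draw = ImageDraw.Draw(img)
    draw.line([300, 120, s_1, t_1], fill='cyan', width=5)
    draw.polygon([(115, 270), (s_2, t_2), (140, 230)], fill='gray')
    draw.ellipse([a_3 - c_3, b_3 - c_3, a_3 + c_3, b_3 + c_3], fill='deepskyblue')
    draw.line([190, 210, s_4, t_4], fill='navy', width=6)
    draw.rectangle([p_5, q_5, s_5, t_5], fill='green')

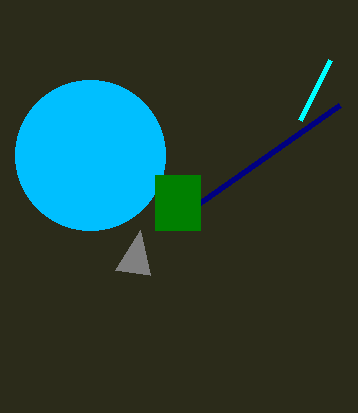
s_1 = 330, t_1 = 60, s_2 = 150, t_2 = 275, a_3 = 90, b_3 = 155, c_3 = 75, s_4 = 340, t_4 = 105, p_5 = 155, q_5 = 175, s_5 = 200, t_5 = 230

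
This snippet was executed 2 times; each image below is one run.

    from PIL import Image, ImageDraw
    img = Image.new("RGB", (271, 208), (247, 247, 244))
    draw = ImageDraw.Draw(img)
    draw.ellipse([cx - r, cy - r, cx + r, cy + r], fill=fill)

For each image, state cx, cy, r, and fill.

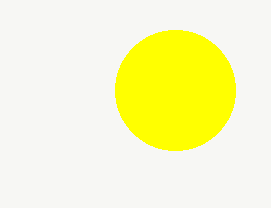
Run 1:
cx = 175, cy = 90, r = 60, fill = 'yellow'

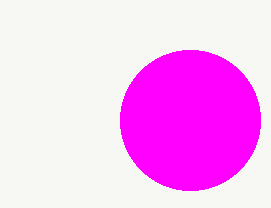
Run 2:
cx = 190
cy = 120
r = 70
fill = 'magenta'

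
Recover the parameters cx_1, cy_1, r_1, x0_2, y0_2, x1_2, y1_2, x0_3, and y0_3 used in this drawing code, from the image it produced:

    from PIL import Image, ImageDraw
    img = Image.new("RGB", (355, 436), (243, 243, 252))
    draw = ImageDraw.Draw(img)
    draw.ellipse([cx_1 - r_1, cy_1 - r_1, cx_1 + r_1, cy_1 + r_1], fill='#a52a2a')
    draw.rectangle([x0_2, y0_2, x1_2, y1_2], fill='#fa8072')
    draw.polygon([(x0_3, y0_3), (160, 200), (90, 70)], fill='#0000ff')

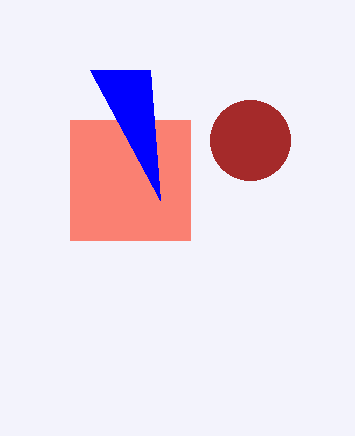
cx_1 = 250
cy_1 = 140
r_1 = 40
x0_2 = 70
y0_2 = 120
x1_2 = 190
y1_2 = 240
x0_3 = 150
y0_3 = 70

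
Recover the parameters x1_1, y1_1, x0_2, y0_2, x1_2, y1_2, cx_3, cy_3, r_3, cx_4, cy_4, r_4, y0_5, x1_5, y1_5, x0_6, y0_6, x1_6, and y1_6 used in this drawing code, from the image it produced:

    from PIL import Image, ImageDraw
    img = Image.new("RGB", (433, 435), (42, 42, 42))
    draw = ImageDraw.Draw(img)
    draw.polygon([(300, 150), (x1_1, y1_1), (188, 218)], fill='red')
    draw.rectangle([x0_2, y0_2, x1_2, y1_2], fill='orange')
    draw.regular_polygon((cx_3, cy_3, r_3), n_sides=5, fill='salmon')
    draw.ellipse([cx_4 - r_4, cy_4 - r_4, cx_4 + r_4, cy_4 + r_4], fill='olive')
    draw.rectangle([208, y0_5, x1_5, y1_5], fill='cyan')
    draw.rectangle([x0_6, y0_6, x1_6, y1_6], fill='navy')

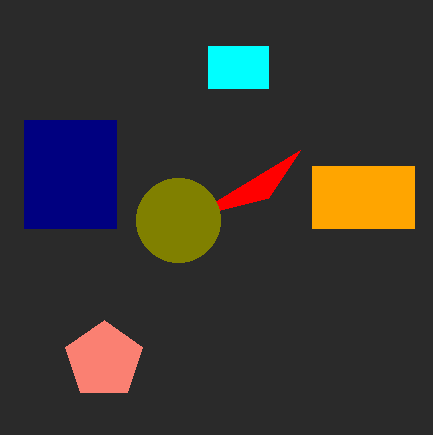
x1_1 = 268; y1_1 = 198; x0_2 = 312; y0_2 = 166; x1_2 = 414; y1_2 = 228; cx_3 = 104; cy_3 = 360; r_3 = 40; cx_4 = 178; cy_4 = 220; r_4 = 42; y0_5 = 46; x1_5 = 268; y1_5 = 88; x0_6 = 24; y0_6 = 120; x1_6 = 116; y1_6 = 228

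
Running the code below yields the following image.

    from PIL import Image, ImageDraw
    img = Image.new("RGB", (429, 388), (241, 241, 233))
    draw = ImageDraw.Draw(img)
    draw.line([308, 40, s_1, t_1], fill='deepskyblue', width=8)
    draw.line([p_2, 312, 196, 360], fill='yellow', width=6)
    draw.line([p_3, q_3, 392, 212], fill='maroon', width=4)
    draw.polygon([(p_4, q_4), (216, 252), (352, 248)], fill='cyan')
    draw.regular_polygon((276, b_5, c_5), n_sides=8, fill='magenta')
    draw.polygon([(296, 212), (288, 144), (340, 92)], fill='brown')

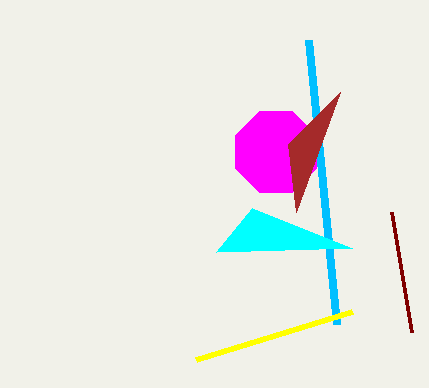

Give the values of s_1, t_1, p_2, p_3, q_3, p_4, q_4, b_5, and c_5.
s_1 = 336
t_1 = 324
p_2 = 352
p_3 = 412
q_3 = 332
p_4 = 252
q_4 = 208
b_5 = 152
c_5 = 44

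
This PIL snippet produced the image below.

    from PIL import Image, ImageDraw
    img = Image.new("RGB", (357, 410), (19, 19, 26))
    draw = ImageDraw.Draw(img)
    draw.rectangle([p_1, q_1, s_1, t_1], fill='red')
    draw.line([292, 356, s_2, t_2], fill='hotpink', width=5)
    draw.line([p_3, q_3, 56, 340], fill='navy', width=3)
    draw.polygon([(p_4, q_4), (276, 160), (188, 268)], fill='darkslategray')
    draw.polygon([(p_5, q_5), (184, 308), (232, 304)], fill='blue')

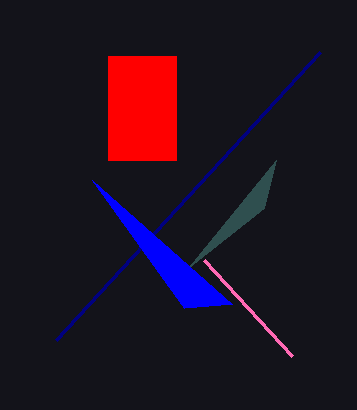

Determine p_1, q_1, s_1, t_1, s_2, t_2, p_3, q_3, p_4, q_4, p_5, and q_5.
p_1 = 108; q_1 = 56; s_1 = 176; t_1 = 160; s_2 = 204; t_2 = 260; p_3 = 320; q_3 = 52; p_4 = 264; q_4 = 208; p_5 = 92; q_5 = 180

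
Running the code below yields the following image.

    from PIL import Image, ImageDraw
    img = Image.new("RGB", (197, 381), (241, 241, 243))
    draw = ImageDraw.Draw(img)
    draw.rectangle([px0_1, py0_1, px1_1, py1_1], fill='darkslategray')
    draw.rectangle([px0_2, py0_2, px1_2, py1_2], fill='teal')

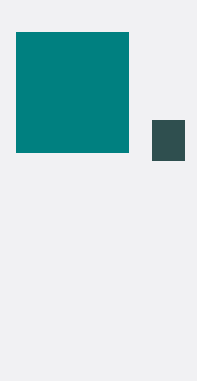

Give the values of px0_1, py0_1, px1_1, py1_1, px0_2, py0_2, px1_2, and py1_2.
px0_1 = 152, py0_1 = 120, px1_1 = 184, py1_1 = 160, px0_2 = 16, py0_2 = 32, px1_2 = 128, py1_2 = 152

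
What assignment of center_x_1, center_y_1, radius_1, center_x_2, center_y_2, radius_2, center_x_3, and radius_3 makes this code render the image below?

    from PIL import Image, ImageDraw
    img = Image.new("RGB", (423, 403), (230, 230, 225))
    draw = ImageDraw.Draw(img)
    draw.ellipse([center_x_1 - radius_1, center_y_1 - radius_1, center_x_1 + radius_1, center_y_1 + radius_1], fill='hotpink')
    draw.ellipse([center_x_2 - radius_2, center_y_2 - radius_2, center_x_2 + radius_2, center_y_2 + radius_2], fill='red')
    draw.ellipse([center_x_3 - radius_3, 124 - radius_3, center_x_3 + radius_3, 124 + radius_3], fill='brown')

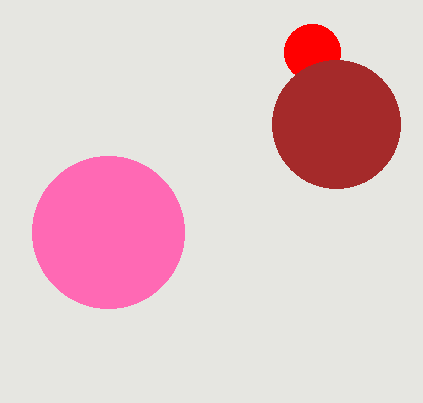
center_x_1 = 108
center_y_1 = 232
radius_1 = 76
center_x_2 = 312
center_y_2 = 52
radius_2 = 28
center_x_3 = 336
radius_3 = 64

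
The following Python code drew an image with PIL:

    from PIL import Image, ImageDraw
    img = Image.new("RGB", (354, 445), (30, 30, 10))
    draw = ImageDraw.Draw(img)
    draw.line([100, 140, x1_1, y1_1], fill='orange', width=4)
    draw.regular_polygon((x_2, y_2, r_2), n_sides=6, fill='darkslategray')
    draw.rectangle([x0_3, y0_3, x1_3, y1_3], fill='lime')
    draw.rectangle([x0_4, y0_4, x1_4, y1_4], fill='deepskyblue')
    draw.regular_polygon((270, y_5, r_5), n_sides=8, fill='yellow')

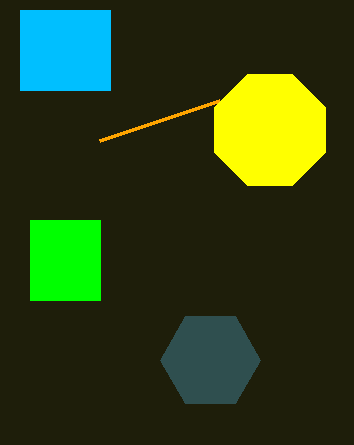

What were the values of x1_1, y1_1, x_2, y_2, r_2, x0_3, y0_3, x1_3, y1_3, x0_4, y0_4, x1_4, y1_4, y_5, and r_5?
x1_1 = 220
y1_1 = 100
x_2 = 210
y_2 = 360
r_2 = 50
x0_3 = 30
y0_3 = 220
x1_3 = 100
y1_3 = 300
x0_4 = 20
y0_4 = 10
x1_4 = 110
y1_4 = 90
y_5 = 130
r_5 = 60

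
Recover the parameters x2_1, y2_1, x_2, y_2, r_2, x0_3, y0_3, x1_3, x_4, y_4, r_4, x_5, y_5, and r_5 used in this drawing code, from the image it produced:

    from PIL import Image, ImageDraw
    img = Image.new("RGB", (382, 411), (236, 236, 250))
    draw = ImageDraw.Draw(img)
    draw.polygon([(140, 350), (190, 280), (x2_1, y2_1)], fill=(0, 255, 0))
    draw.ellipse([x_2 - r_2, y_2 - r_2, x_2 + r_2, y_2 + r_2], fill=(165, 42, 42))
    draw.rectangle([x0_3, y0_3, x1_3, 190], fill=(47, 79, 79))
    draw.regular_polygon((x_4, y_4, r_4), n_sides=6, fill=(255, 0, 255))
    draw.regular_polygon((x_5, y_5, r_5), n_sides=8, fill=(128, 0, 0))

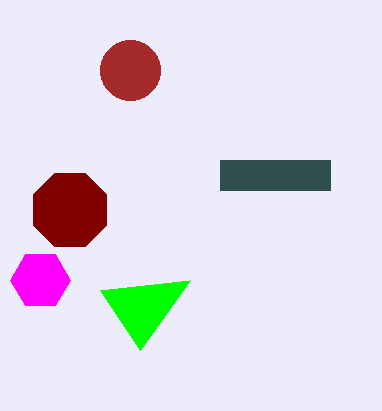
x2_1 = 100; y2_1 = 290; x_2 = 130; y_2 = 70; r_2 = 30; x0_3 = 220; y0_3 = 160; x1_3 = 330; x_4 = 40; y_4 = 280; r_4 = 30; x_5 = 70; y_5 = 210; r_5 = 40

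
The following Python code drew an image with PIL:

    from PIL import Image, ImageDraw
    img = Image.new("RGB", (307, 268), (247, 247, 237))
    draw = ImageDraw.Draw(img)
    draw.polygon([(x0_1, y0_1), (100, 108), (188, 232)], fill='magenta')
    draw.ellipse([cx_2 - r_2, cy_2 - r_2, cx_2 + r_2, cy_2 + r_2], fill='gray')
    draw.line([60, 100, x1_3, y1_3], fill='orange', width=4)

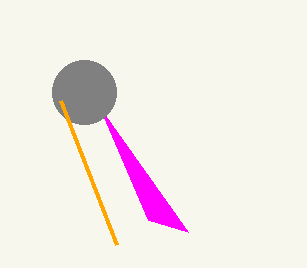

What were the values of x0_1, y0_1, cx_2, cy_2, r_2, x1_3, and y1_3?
x0_1 = 148, y0_1 = 220, cx_2 = 84, cy_2 = 92, r_2 = 32, x1_3 = 116, y1_3 = 244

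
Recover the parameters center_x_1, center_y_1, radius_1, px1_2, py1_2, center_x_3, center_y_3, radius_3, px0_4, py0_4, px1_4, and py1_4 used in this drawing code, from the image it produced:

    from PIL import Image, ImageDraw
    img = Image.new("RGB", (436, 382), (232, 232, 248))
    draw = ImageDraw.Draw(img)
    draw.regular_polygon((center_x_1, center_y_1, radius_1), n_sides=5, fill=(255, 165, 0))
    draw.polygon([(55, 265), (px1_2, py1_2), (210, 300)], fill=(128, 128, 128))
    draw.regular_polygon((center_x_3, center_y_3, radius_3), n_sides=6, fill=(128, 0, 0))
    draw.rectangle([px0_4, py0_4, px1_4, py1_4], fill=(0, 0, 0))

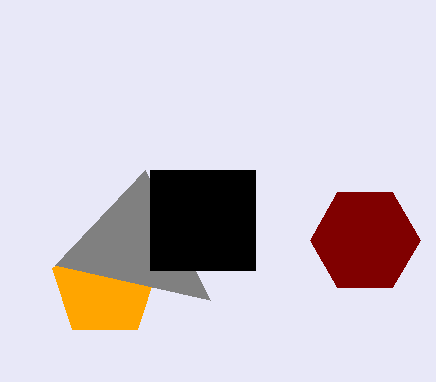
center_x_1 = 105, center_y_1 = 285, radius_1 = 55, px1_2 = 145, py1_2 = 170, center_x_3 = 365, center_y_3 = 240, radius_3 = 55, px0_4 = 150, py0_4 = 170, px1_4 = 255, py1_4 = 270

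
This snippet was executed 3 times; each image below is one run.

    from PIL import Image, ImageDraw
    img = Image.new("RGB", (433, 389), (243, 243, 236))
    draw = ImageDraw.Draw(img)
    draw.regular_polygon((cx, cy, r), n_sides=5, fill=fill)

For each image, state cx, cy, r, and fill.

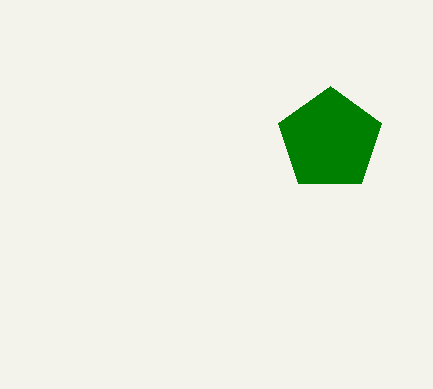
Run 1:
cx = 330
cy = 140
r = 54
fill = 'green'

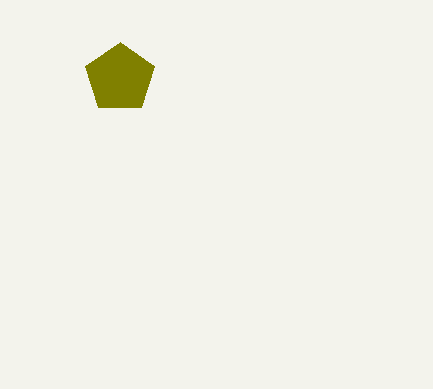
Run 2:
cx = 120; cy = 78; r = 36; fill = 'olive'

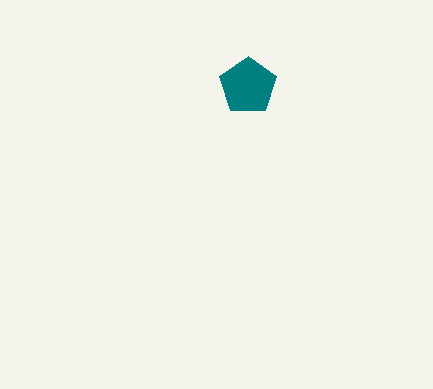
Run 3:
cx = 248, cy = 86, r = 30, fill = 'teal'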